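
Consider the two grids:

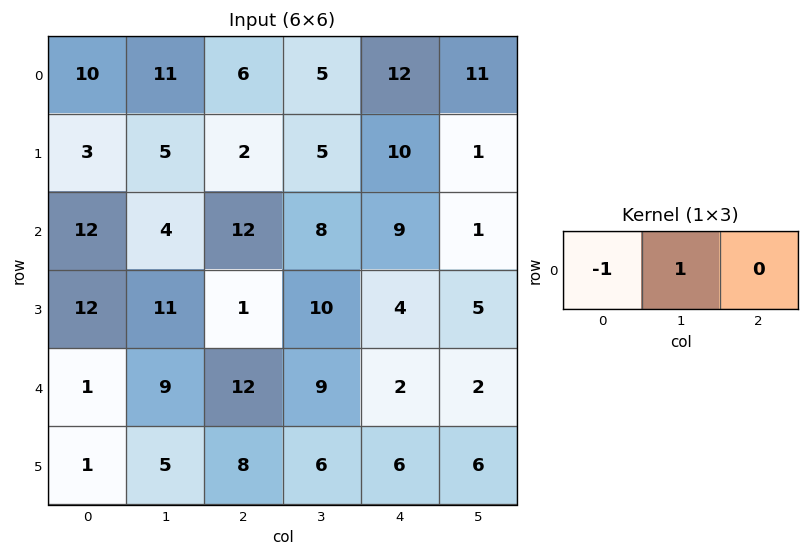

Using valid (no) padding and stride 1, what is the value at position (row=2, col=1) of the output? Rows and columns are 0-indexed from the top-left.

The receptive field on the input at this output position is [4 12 8]. Elementwise product with the kernel and sum: 4·-1 + 12·1.

8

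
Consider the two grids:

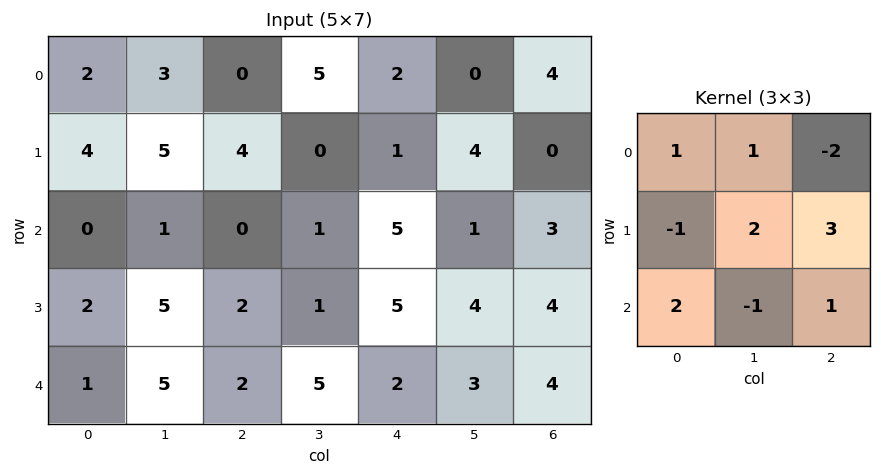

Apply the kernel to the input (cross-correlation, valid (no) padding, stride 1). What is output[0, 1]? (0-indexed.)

The receptive field on the input at this output position is [3 0 5 / 5 4 0 / 1 0 1]. Elementwise product with the kernel and sum: 3·1 + 0·1 + 5·-2 + 5·-1 + 4·2 + 0·3 + 1·2 + 0·-1 + 1·1.

-1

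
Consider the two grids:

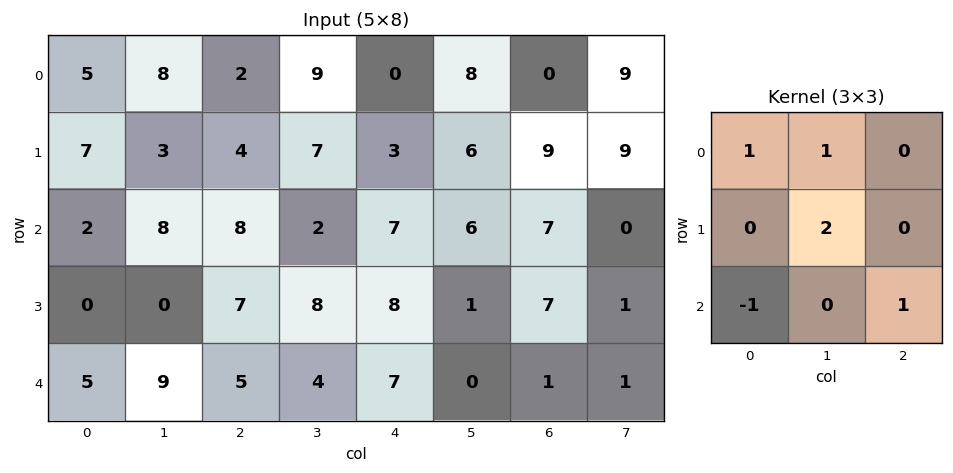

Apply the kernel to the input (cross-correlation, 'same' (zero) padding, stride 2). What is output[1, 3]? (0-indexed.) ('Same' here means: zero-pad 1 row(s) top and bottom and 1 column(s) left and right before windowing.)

29

The receptive field on the zero-padded input at this output position is [6 9 9 / 6 7 0 / 1 7 1]. Elementwise product with the kernel and sum: 6·1 + 9·1 + 7·2 + 1·-1 + 1·1.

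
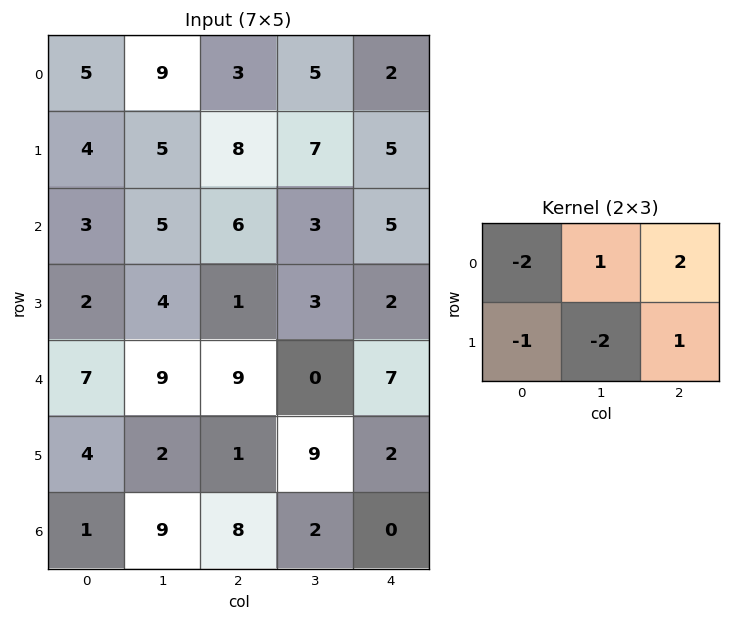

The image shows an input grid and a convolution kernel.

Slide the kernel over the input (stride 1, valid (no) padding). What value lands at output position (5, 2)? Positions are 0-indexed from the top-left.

-1

The receptive field on the input at this output position is [1 9 2 / 8 2 0]. Elementwise product with the kernel and sum: 1·-2 + 9·1 + 2·2 + 8·-1 + 2·-2 + 0·1.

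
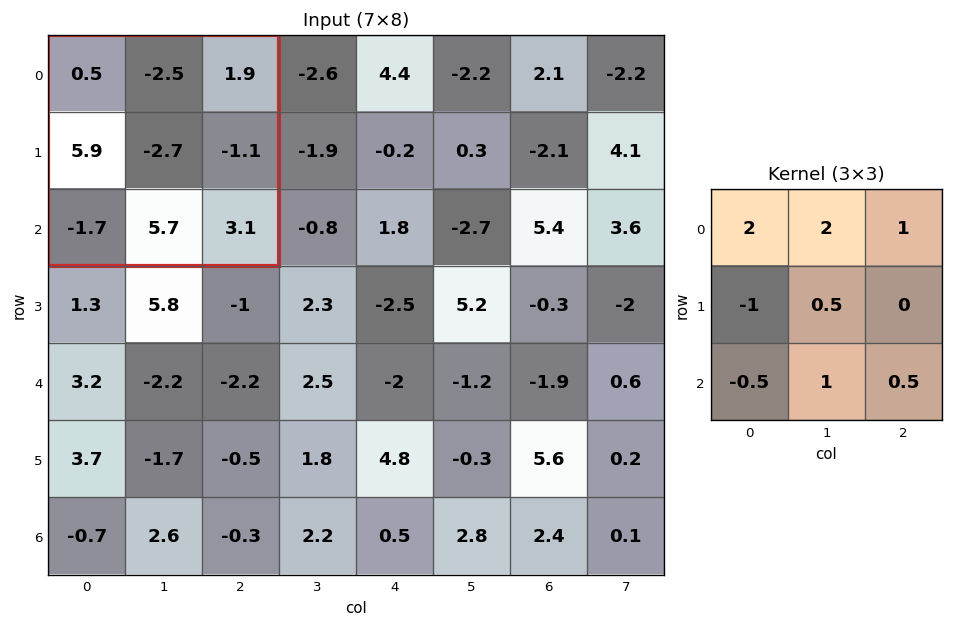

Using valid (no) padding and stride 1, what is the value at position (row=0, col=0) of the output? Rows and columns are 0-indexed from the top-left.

-1.25

The receptive field on the input at this output position is [0.5 -2.5 1.9 / 5.9 -2.7 -1.1 / -1.7 5.7 3.1]. Elementwise product with the kernel and sum: 0.5·2 + -2.5·2 + 1.9·1 + 5.9·-1 + -2.7·0.5 + -1.7·-0.5 + 5.7·1 + 3.1·0.5.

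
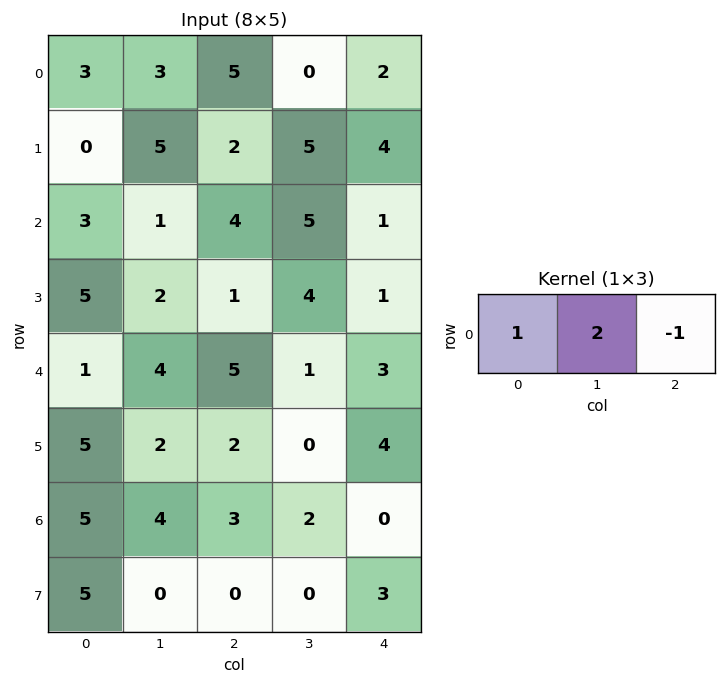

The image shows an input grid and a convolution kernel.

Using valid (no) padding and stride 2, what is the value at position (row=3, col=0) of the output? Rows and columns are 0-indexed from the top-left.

10

The receptive field on the input at this output position is [5 4 3]. Elementwise product with the kernel and sum: 5·1 + 4·2 + 3·-1.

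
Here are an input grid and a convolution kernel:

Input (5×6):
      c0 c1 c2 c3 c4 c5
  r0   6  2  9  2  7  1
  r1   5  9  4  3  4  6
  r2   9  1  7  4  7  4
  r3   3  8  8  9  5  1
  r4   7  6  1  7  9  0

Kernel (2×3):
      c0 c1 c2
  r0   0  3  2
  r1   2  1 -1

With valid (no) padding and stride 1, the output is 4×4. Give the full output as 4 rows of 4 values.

Output[0,0]: The receptive field on the input at this output position is [6 2 9 / 5 9 4]. Elementwise product with the kernel and sum: 2·3 + 9·2 + 5·2 + 9·1 + 4·-1.
Output[0,1]: The receptive field on the input at this output position is [2 9 2 / 9 4 3]. Elementwise product with the kernel and sum: 9·3 + 2·2 + 9·2 + 4·1 + 3·-1.

39 50 27 27
47 23 28 35
23 44 46 51
59 48 37 40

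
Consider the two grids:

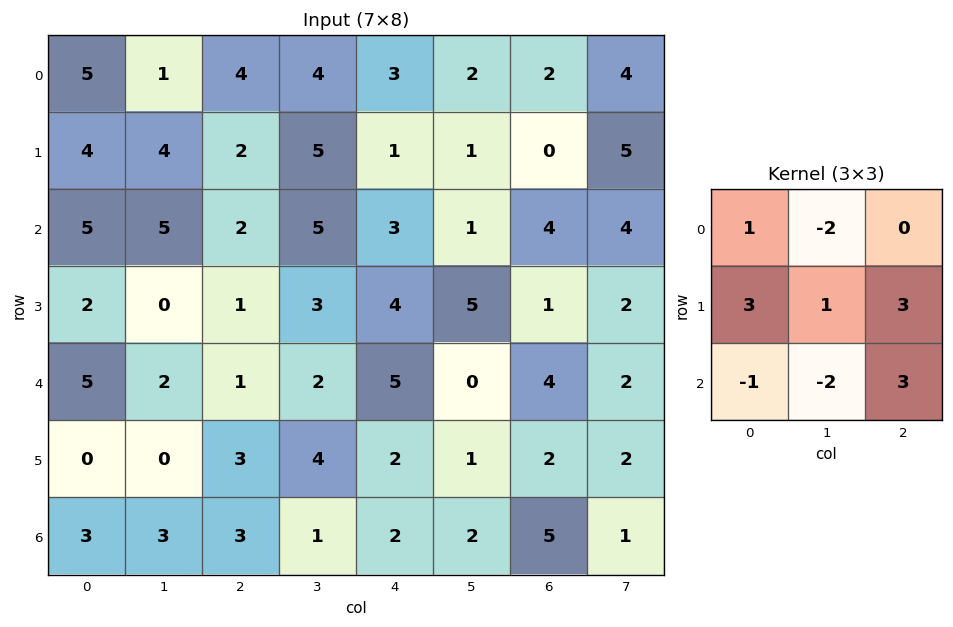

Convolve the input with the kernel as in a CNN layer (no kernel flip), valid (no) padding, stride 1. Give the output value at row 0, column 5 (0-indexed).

The receptive field on the input at this output position is [2 2 4 / 1 0 5 / 1 4 4]. Elementwise product with the kernel and sum: 2·1 + 2·-2 + 1·3 + 0·1 + 5·3 + 1·-1 + 4·-2 + 4·3.

19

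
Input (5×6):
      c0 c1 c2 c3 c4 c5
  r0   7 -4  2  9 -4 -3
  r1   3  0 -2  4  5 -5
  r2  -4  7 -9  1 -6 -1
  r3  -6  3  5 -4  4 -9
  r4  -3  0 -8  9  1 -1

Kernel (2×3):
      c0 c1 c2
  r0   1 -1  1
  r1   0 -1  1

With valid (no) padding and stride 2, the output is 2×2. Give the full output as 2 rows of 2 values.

Output[0,0]: The receptive field on the input at this output position is [7 -4 2 / 3 0 -2]. Elementwise product with the kernel and sum: 7·1 + -4·-1 + 2·1 + 0·-1 + -2·1.

11 -10
-18 -8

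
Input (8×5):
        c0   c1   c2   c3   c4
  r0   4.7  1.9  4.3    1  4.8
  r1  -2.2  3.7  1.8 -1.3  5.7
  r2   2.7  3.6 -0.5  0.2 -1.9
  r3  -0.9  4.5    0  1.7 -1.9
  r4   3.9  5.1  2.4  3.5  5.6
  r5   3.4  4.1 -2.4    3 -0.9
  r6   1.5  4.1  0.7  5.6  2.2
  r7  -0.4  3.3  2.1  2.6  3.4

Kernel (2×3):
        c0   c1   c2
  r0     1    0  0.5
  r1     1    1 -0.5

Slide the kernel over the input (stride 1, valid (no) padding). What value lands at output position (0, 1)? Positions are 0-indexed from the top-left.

The receptive field on the input at this output position is [1.9 4.3 1 / 3.7 1.8 -1.3]. Elementwise product with the kernel and sum: 1.9·1 + 1·0.5 + 3.7·1 + 1.8·1 + -1.3·-0.5.

8.55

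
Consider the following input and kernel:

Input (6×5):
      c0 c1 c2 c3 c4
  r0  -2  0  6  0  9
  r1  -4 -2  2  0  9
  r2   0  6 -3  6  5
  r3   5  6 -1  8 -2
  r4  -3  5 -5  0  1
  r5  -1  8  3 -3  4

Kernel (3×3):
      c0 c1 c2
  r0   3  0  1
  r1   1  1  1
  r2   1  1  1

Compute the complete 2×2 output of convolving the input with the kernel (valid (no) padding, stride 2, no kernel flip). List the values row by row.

-1 46
4 -3

Output[0,0]: The receptive field on the input at this output position is [-2 0 6 / -4 -2 2 / 0 6 -3]. Elementwise product with the kernel and sum: -2·3 + 6·1 + -4·1 + -2·1 + 2·1 + 0·1 + 6·1 + -3·1.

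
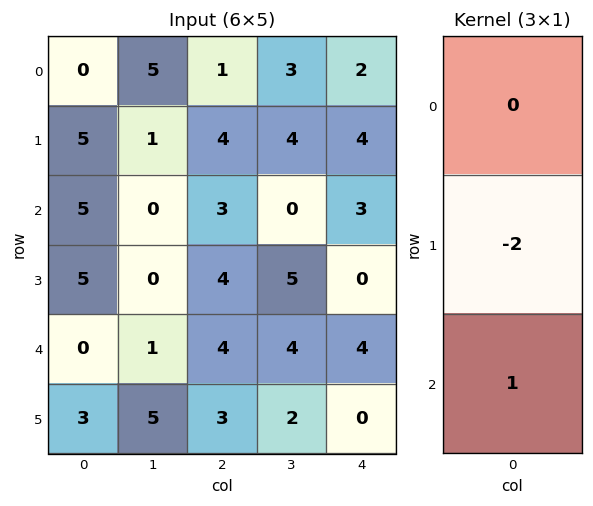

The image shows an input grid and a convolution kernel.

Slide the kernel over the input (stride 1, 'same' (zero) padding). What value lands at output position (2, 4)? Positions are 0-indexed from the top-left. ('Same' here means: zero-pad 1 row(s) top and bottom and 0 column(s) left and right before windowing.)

The receptive field on the zero-padded input at this output position is [4 / 3 / 0]. Elementwise product with the kernel and sum: 3·-2 + 0·1.

-6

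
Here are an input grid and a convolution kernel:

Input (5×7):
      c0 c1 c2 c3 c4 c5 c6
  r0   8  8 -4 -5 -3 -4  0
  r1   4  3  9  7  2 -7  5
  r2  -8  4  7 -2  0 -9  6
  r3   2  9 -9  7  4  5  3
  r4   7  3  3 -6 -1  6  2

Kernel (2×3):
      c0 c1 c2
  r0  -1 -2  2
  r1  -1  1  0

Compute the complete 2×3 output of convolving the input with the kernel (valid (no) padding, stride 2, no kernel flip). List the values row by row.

-33 6 2
21 13 31

Output[0,0]: The receptive field on the input at this output position is [8 8 -4 / 4 3 9]. Elementwise product with the kernel and sum: 8·-1 + 8·-2 + -4·2 + 4·-1 + 3·1.
Output[0,1]: The receptive field on the input at this output position is [-4 -5 -3 / 9 7 2]. Elementwise product with the kernel and sum: -4·-1 + -5·-2 + -3·2 + 9·-1 + 7·1.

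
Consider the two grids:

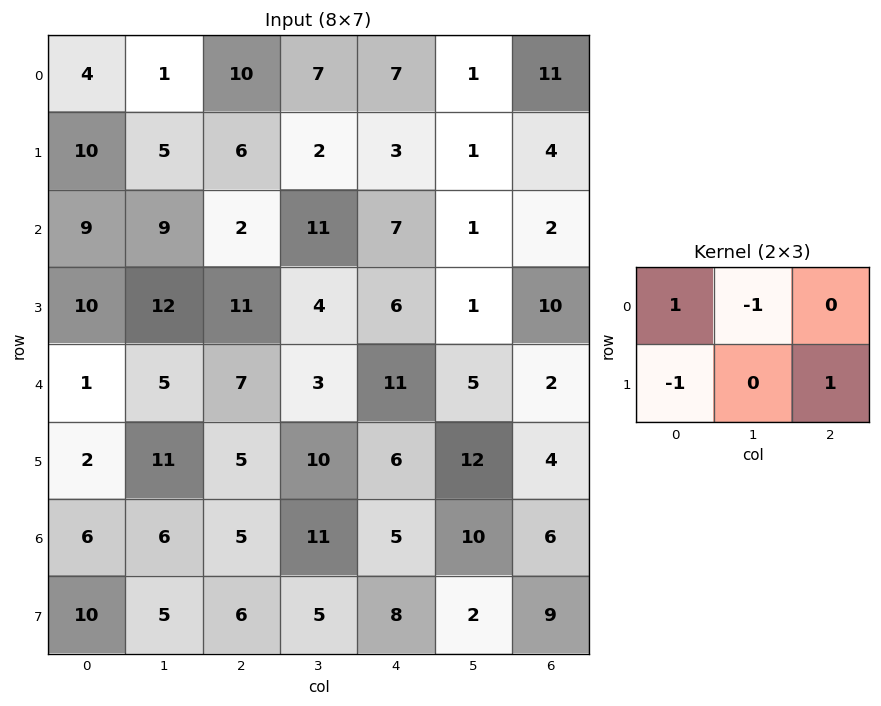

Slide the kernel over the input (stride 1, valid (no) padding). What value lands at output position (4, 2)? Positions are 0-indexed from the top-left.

5

The receptive field on the input at this output position is [7 3 11 / 5 10 6]. Elementwise product with the kernel and sum: 7·1 + 3·-1 + 5·-1 + 6·1.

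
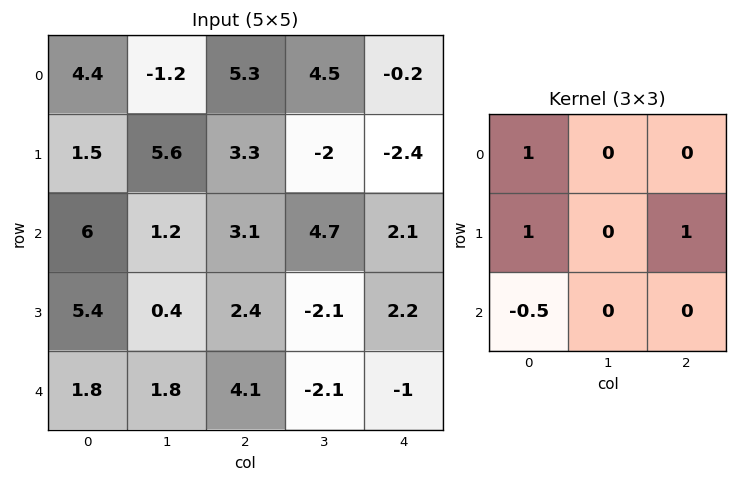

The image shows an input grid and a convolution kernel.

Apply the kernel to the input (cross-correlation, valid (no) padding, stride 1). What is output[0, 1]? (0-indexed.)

1.8

The receptive field on the input at this output position is [-1.2 5.3 4.5 / 5.6 3.3 -2 / 1.2 3.1 4.7]. Elementwise product with the kernel and sum: -1.2·1 + 5.6·1 + -2·1 + 1.2·-0.5.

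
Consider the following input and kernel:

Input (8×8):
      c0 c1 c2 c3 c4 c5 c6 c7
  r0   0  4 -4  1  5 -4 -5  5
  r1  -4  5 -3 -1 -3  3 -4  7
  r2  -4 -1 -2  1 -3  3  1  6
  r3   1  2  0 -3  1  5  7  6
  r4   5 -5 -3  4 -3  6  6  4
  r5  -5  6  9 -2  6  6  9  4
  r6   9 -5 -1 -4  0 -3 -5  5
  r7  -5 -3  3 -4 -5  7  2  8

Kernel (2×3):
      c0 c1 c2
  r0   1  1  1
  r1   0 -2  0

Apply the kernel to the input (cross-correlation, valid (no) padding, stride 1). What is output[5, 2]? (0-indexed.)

The receptive field on the input at this output position is [9 -2 6 / -1 -4 0]. Elementwise product with the kernel and sum: 9·1 + -2·1 + 6·1 + -4·-2.

21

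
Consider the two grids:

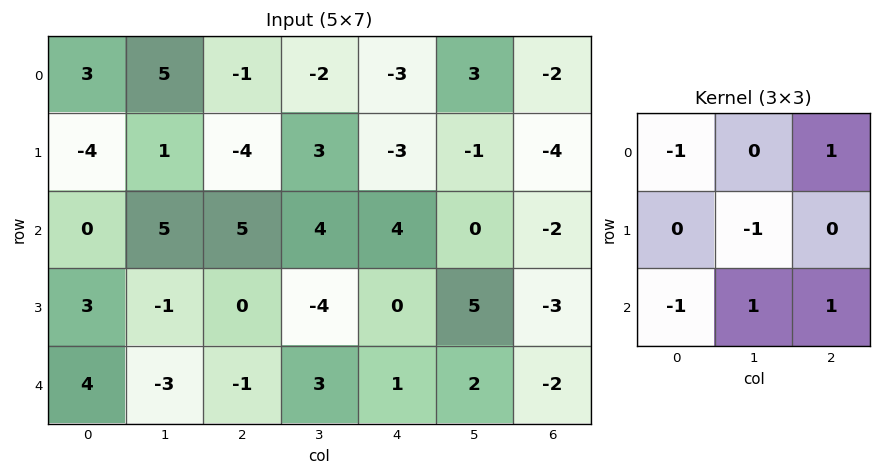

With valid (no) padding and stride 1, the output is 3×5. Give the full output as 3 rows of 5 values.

Output[0,0]: The receptive field on the input at this output position is [3 5 -1 / -4 1 -4 / 0 5 5]. Elementwise product with the kernel and sum: 3·-1 + -1·1 + 1·-1 + 0·-1 + 5·1 + 5·1.

5 1 -2 8 -4
-9 -6 -7 1 1
-2 4 8 -4 -12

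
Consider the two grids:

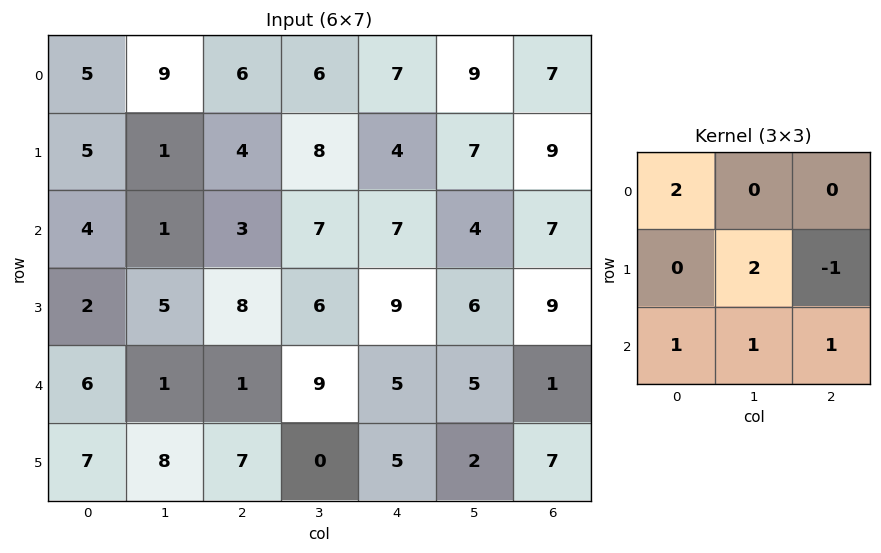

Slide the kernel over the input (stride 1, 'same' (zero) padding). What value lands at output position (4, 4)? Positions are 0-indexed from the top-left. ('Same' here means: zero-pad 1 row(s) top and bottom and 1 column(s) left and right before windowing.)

The receptive field on the zero-padded input at this output position is [6 9 6 / 9 5 5 / 0 5 2]. Elementwise product with the kernel and sum: 6·2 + 5·2 + 5·-1 + 0·1 + 5·1 + 2·1.

24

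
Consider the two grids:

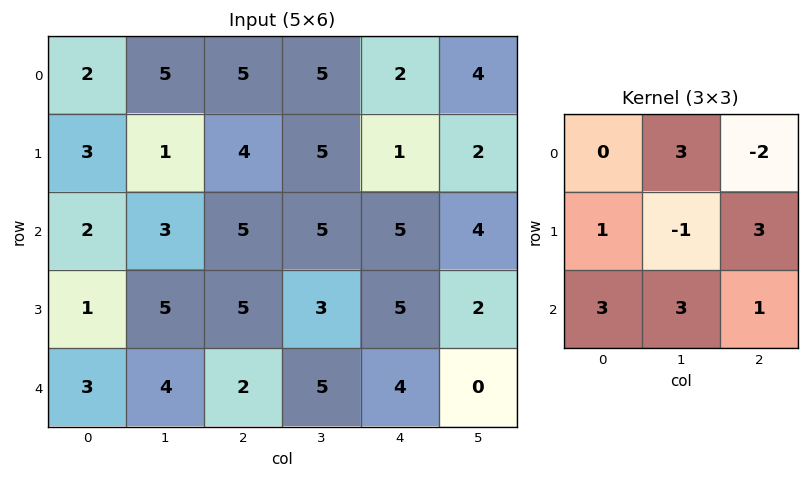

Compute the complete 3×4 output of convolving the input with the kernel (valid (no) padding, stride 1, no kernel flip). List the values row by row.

Output[0,0]: The receptive field on the input at this output position is [2 5 5 / 3 1 4 / 2 3 5]. Elementwise product with the kernel and sum: 5·3 + 5·-2 + 3·1 + 1·-1 + 4·3 + 2·3 + 3·3 + 5·1.

39 46 48 42
32 48 57 37
33 37 47 38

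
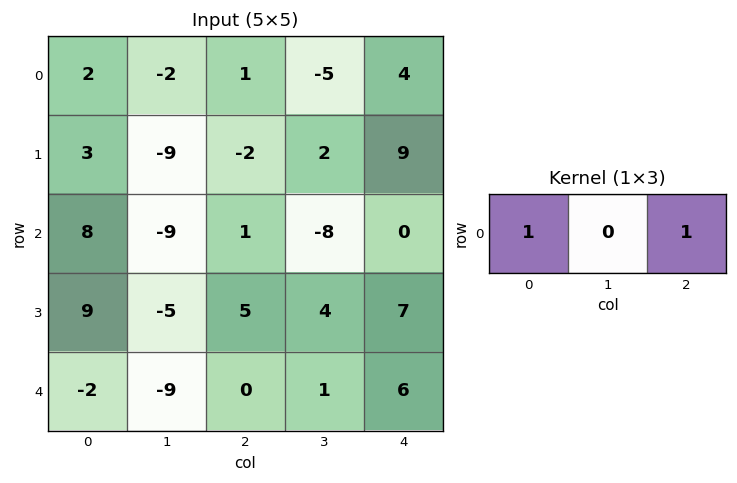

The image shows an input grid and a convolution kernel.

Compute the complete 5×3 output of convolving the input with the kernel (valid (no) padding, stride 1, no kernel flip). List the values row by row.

3 -7 5
1 -7 7
9 -17 1
14 -1 12
-2 -8 6

Output[0,0]: The receptive field on the input at this output position is [2 -2 1]. Elementwise product with the kernel and sum: 2·1 + 1·1.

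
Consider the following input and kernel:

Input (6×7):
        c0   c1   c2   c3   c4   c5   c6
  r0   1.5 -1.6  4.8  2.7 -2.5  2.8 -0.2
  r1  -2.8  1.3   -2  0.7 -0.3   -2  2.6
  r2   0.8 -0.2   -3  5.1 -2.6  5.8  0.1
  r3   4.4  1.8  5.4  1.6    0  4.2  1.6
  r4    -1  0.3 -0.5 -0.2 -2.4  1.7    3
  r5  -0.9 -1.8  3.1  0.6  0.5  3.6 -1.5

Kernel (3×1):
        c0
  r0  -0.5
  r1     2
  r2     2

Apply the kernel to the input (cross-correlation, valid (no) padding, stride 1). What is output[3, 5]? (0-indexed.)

The receptive field on the input at this output position is [4.2 / 1.7 / 3.6]. Elementwise product with the kernel and sum: 4.2·-0.5 + 1.7·2 + 3.6·2.

8.5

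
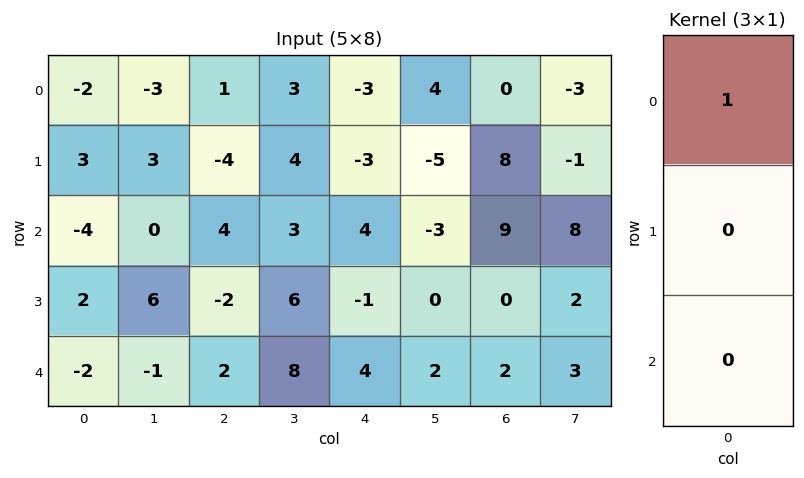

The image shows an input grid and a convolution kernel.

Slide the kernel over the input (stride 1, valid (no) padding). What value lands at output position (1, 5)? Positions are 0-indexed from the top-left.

-5

The receptive field on the input at this output position is [-5 / -3 / 0]. Elementwise product with the kernel and sum: -5·1.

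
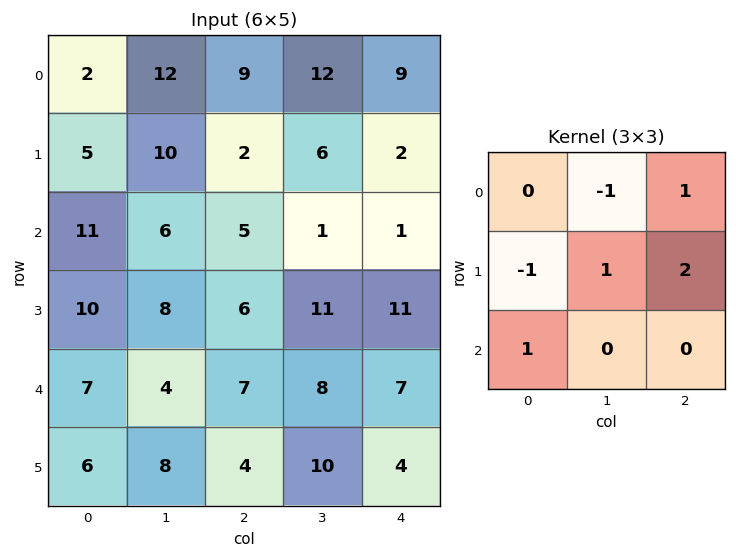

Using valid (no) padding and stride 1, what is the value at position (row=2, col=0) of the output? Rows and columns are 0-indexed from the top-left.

16

The receptive field on the input at this output position is [11 6 5 / 10 8 6 / 7 4 7]. Elementwise product with the kernel and sum: 6·-1 + 5·1 + 10·-1 + 8·1 + 6·2 + 7·1.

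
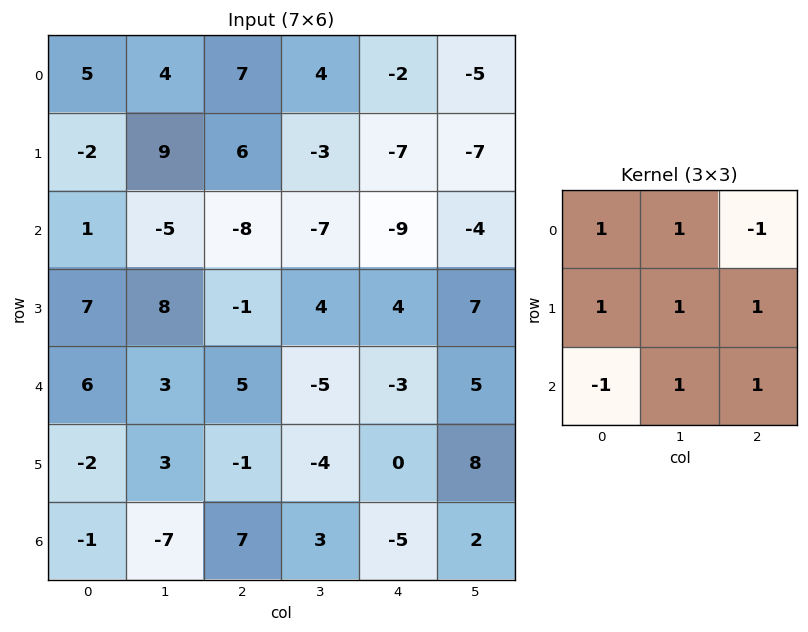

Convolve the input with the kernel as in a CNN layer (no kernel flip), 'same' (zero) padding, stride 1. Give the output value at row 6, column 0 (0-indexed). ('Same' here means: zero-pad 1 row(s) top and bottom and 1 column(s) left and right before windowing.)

The receptive field on the zero-padded input at this output position is [0 -2 3 / 0 -1 -7 / 0 0 0]. Elementwise product with the kernel and sum: 0·1 + -2·1 + 3·-1 + 0·1 + -1·1 + -7·1 + 0·-1 + 0·1 + 0·1.

-13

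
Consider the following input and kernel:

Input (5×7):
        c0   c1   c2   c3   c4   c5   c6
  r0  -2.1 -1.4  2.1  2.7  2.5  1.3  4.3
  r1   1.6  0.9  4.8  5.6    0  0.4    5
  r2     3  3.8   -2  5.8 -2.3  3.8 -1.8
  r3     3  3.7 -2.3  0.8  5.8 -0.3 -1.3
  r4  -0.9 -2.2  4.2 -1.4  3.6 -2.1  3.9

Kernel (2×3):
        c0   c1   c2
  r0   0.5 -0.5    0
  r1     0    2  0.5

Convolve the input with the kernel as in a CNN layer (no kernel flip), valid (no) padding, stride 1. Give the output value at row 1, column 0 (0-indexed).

6.95

The receptive field on the input at this output position is [1.6 0.9 4.8 / 3 3.8 -2]. Elementwise product with the kernel and sum: 1.6·0.5 + 0.9·-0.5 + 3.8·2 + -2·0.5.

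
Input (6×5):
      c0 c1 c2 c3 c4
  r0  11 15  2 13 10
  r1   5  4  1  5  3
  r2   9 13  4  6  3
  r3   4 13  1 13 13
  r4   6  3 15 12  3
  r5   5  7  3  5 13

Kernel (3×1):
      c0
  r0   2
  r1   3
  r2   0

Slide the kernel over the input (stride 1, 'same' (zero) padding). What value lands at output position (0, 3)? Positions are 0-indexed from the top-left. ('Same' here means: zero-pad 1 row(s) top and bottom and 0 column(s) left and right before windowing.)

39

The receptive field on the zero-padded input at this output position is [0 / 13 / 5]. Elementwise product with the kernel and sum: 0·2 + 13·3.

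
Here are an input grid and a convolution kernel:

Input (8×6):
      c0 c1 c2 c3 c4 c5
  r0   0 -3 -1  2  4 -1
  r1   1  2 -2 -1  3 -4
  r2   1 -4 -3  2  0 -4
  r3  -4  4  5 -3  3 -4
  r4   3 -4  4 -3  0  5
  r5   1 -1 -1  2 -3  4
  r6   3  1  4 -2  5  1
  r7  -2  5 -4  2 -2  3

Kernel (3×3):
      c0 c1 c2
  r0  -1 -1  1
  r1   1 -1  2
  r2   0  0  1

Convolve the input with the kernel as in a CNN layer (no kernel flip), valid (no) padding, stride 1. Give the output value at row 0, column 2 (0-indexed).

8

The receptive field on the input at this output position is [-1 2 4 / -2 -1 3 / -3 2 0]. Elementwise product with the kernel and sum: -1·-1 + 2·-1 + 4·1 + -2·1 + -1·-1 + 3·2 + 0·1.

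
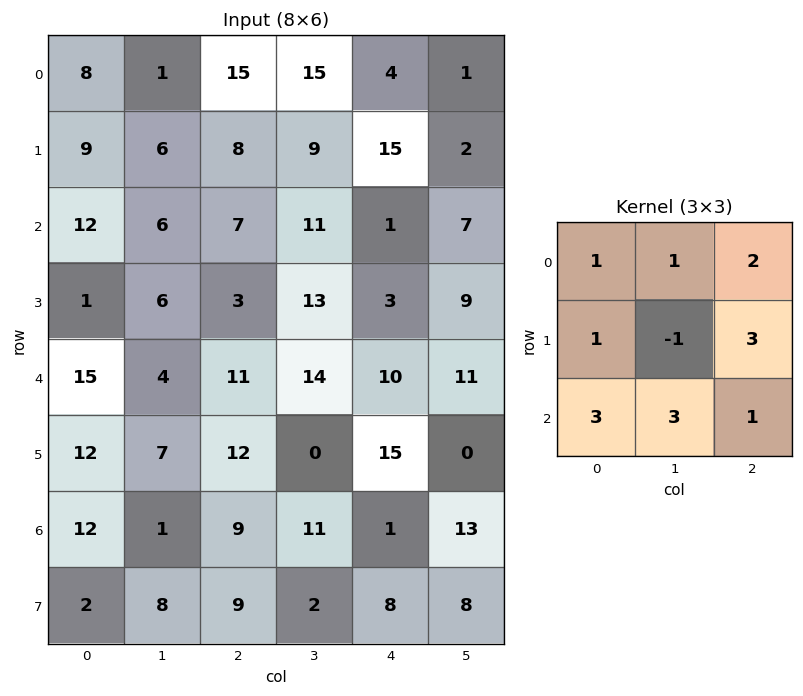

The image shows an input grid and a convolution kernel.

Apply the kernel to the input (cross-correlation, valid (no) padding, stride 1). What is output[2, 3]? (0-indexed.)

146

The receptive field on the input at this output position is [11 1 7 / 13 3 9 / 14 10 11]. Elementwise product with the kernel and sum: 11·1 + 1·1 + 7·2 + 13·1 + 3·-1 + 9·3 + 14·3 + 10·3 + 11·1.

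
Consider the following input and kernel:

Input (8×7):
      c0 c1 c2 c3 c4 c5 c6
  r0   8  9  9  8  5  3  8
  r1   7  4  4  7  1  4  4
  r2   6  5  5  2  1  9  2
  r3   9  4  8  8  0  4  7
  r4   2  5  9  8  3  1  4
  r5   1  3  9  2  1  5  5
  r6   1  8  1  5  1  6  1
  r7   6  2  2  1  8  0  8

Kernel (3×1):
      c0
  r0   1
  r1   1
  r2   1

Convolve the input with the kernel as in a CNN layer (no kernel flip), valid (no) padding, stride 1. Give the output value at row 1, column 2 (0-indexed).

17

The receptive field on the input at this output position is [4 / 5 / 8]. Elementwise product with the kernel and sum: 4·1 + 5·1 + 8·1.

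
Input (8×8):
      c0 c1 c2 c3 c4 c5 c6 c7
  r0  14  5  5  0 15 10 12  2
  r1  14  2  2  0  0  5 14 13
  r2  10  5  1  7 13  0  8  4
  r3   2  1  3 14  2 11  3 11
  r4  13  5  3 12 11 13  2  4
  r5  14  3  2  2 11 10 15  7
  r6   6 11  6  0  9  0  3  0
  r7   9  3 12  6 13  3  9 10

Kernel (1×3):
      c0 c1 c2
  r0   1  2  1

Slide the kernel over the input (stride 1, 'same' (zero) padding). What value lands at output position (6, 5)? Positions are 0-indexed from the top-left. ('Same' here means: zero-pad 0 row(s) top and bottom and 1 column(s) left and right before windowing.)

The receptive field on the zero-padded input at this output position is [9 0 3]. Elementwise product with the kernel and sum: 9·1 + 0·2 + 3·1.

12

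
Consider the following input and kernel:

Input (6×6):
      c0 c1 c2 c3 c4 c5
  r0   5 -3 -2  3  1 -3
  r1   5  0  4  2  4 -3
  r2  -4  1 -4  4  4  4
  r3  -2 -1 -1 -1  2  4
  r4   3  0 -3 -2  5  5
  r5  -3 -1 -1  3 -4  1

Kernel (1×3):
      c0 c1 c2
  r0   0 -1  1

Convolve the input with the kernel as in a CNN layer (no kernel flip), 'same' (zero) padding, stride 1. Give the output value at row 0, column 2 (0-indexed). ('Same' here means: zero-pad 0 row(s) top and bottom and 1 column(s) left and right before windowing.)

5

The receptive field on the zero-padded input at this output position is [-3 -2 3]. Elementwise product with the kernel and sum: -2·-1 + 3·1.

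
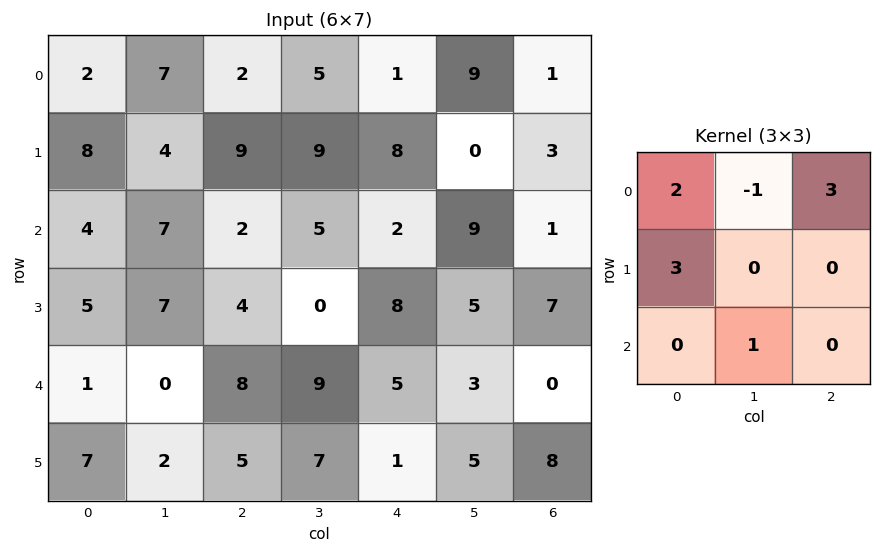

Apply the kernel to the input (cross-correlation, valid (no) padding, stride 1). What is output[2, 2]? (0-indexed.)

26

The receptive field on the input at this output position is [2 5 2 / 4 0 8 / 8 9 5]. Elementwise product with the kernel and sum: 2·2 + 5·-1 + 2·3 + 4·3 + 9·1.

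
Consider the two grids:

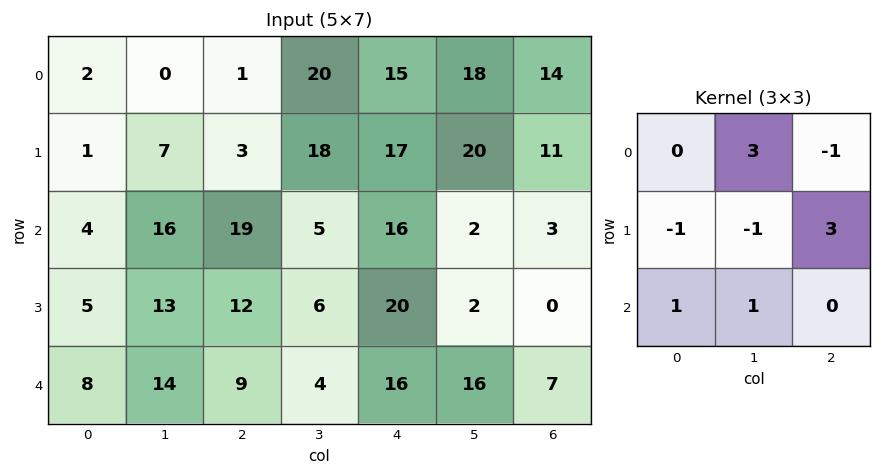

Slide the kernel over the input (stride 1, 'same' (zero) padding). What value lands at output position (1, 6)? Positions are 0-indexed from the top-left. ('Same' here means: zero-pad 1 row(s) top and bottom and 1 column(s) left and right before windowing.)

The receptive field on the zero-padded input at this output position is [18 14 0 / 20 11 0 / 2 3 0]. Elementwise product with the kernel and sum: 14·3 + 0·-1 + 20·-1 + 11·-1 + 0·3 + 2·1 + 3·1.

16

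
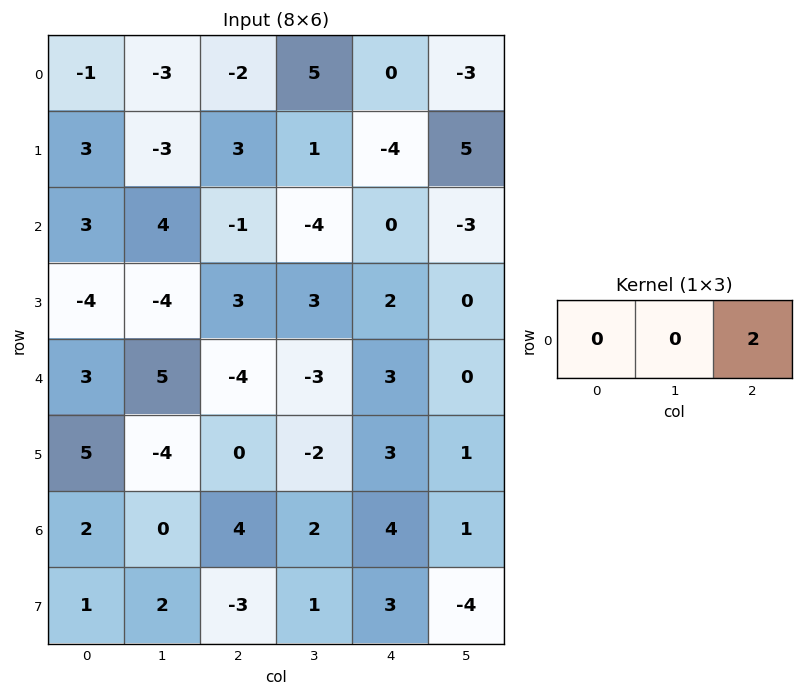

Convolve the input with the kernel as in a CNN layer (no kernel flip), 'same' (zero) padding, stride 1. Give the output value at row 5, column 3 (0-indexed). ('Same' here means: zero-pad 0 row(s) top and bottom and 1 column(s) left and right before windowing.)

6

The receptive field on the zero-padded input at this output position is [0 -2 3]. Elementwise product with the kernel and sum: 3·2.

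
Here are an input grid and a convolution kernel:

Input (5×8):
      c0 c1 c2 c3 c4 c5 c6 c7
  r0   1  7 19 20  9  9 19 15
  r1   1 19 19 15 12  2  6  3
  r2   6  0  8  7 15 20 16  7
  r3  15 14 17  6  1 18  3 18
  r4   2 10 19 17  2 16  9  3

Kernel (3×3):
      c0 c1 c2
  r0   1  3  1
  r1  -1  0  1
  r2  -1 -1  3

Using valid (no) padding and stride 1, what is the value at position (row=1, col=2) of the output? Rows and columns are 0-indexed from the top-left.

63

The receptive field on the input at this output position is [19 15 12 / 8 7 15 / 17 6 1]. Elementwise product with the kernel and sum: 19·1 + 15·3 + 12·1 + 8·-1 + 15·1 + 17·-1 + 6·-1 + 1·3.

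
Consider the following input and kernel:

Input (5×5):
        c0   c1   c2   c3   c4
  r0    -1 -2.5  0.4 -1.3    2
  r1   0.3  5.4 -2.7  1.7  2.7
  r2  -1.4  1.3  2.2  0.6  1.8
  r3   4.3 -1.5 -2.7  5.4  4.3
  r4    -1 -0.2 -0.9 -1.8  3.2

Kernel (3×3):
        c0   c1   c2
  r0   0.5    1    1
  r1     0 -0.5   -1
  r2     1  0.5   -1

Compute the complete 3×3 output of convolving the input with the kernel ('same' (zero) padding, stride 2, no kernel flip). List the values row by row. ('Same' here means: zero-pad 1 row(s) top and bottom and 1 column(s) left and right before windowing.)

-2.25 3.45 2.05
8.75 -8.25 10.2
3.5 4.2 5.4

Output[0,0]: The receptive field on the zero-padded input at this output position is [0 0 0 / 0 -1 -2.5 / 0 0.3 5.4]. Elementwise product with the kernel and sum: 0·0.5 + 0·1 + 0·1 + -1·-0.5 + -2.5·-1 + 0·1 + 0.3·0.5 + 5.4·-1.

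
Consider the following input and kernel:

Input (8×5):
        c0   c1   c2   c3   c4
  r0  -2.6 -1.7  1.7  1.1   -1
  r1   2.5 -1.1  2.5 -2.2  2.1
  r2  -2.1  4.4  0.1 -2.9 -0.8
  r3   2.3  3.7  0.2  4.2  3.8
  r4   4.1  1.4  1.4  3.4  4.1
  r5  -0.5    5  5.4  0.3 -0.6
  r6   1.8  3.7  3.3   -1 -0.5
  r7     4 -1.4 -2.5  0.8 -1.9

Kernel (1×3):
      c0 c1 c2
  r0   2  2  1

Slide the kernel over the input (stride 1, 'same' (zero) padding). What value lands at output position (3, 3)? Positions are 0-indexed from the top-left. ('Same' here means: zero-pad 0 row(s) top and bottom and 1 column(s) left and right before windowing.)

The receptive field on the zero-padded input at this output position is [0.2 4.2 3.8]. Elementwise product with the kernel and sum: 0.2·2 + 4.2·2 + 3.8·1.

12.6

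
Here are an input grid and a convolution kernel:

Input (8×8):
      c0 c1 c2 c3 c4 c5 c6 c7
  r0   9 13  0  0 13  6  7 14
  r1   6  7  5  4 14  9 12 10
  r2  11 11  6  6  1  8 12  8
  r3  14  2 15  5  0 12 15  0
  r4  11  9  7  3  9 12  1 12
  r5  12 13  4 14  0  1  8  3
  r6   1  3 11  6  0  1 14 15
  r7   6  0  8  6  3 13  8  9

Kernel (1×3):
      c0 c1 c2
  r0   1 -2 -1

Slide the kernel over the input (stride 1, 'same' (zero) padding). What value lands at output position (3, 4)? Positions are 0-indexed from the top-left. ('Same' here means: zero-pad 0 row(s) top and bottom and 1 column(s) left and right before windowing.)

-7

The receptive field on the zero-padded input at this output position is [5 0 12]. Elementwise product with the kernel and sum: 5·1 + 0·-2 + 12·-1.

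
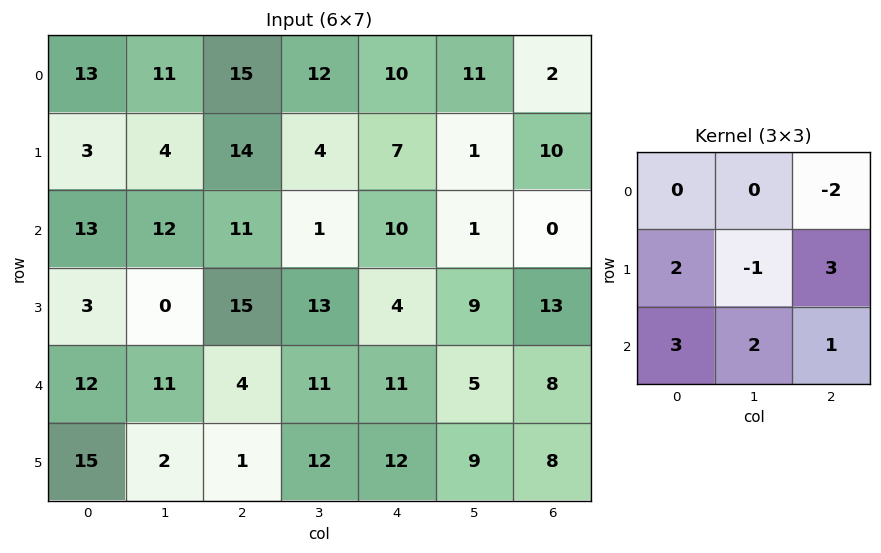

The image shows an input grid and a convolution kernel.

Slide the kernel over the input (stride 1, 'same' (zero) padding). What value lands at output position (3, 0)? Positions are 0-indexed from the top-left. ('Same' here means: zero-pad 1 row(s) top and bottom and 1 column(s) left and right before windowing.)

8

The receptive field on the zero-padded input at this output position is [0 13 12 / 0 3 0 / 0 12 11]. Elementwise product with the kernel and sum: 12·-2 + 0·2 + 3·-1 + 0·3 + 0·3 + 12·2 + 11·1.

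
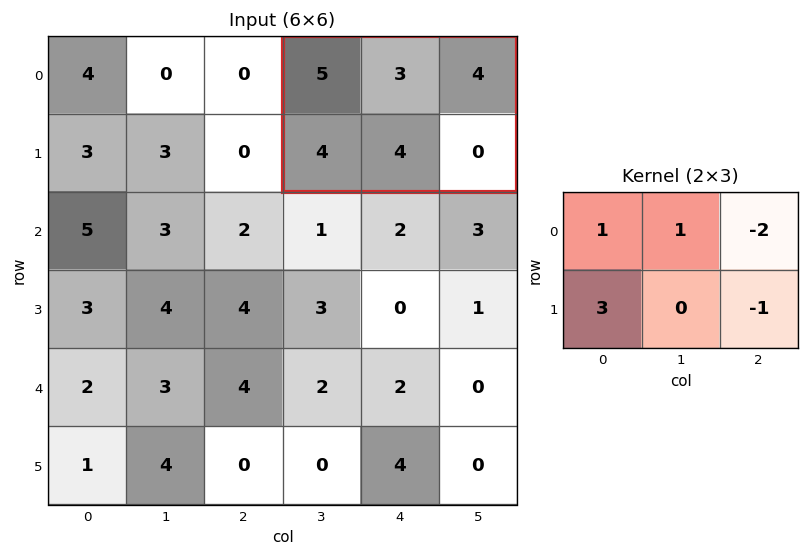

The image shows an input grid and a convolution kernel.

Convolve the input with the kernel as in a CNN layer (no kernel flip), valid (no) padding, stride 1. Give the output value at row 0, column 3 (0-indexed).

12

The receptive field on the input at this output position is [5 3 4 / 4 4 0]. Elementwise product with the kernel and sum: 5·1 + 3·1 + 4·-2 + 4·3 + 0·-1.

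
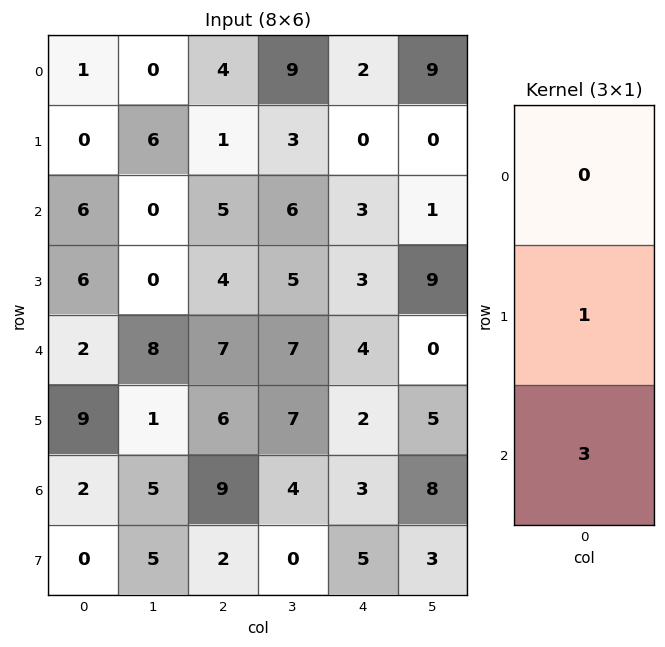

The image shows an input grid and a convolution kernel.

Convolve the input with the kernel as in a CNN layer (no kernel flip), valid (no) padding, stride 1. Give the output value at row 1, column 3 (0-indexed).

21

The receptive field on the input at this output position is [3 / 6 / 5]. Elementwise product with the kernel and sum: 6·1 + 5·3.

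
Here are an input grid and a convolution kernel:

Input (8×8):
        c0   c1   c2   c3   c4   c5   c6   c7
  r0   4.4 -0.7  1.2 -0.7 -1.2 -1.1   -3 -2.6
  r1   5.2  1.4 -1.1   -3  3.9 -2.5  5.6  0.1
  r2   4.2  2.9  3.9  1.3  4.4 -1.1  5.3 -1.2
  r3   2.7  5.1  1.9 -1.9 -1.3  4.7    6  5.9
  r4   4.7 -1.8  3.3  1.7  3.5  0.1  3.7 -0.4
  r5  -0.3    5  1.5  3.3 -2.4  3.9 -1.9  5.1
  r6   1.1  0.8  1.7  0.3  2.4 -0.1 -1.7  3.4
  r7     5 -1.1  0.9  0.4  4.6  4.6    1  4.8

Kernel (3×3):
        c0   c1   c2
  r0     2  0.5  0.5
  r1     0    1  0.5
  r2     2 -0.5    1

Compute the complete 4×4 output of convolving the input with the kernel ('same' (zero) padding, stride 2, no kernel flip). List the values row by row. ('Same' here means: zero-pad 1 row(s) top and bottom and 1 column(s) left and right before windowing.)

Output[0,0]: The receptive field on the zero-padded input at this output position is [0 0 0 / 0 4.4 -0.7 / 0 5.2 1.4]. Elementwise product with the kernel and sum: 0·2 + 0·0.5 + 0·0.5 + 4.4·1 + -0.7·0.5 + 0·2 + 5.2·-0.5 + 1.4·1.

2.85 1.2 -12.2 -12
12.7 12.65 0.1 14.85
12.85 26.9 13.15 32.7
0.25 12 12.8 22.9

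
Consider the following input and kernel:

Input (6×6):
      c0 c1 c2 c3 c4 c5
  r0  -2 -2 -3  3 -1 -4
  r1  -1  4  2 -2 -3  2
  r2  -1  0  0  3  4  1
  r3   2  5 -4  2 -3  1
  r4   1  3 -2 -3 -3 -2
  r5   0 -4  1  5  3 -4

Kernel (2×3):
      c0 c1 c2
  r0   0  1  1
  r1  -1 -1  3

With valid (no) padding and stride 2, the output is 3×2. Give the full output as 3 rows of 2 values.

Output[0,0]: The receptive field on the input at this output position is [-2 -2 -3 / -1 4 2]. Elementwise product with the kernel and sum: -2·1 + -3·1 + -1·-1 + 4·-1 + 2·3.
Output[0,1]: The receptive field on the input at this output position is [-3 3 -1 / 2 -2 -3]. Elementwise product with the kernel and sum: 3·1 + -1·1 + 2·-1 + -2·-1 + -3·3.

-2 -7
-19 0
8 -3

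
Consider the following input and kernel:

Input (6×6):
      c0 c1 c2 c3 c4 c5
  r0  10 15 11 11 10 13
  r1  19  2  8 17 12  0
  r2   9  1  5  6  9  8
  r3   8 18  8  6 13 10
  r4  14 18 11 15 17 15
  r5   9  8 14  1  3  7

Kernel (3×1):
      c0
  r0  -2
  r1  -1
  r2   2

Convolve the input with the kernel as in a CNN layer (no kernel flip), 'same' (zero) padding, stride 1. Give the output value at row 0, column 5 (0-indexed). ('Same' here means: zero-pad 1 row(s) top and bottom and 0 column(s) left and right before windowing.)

-13

The receptive field on the zero-padded input at this output position is [0 / 13 / 0]. Elementwise product with the kernel and sum: 0·-2 + 13·-1 + 0·2.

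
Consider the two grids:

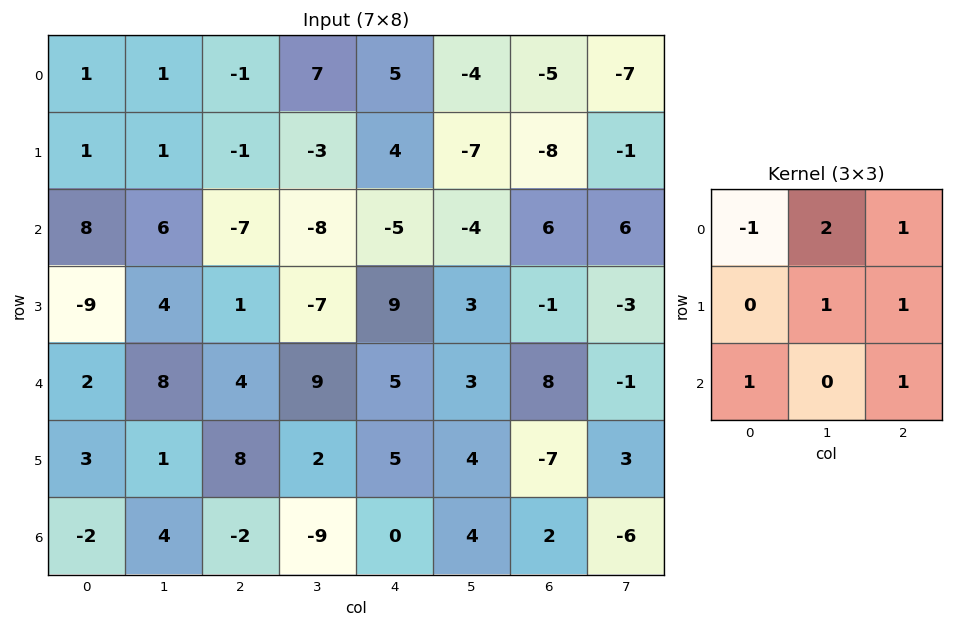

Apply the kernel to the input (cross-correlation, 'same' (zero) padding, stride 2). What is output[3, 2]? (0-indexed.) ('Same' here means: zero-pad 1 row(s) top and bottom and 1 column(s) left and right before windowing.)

16

The receptive field on the zero-padded input at this output position is [2 5 4 / -9 0 4 / 0 0 0]. Elementwise product with the kernel and sum: 2·-1 + 5·2 + 4·1 + 0·1 + 4·1 + 0·1 + 0·1.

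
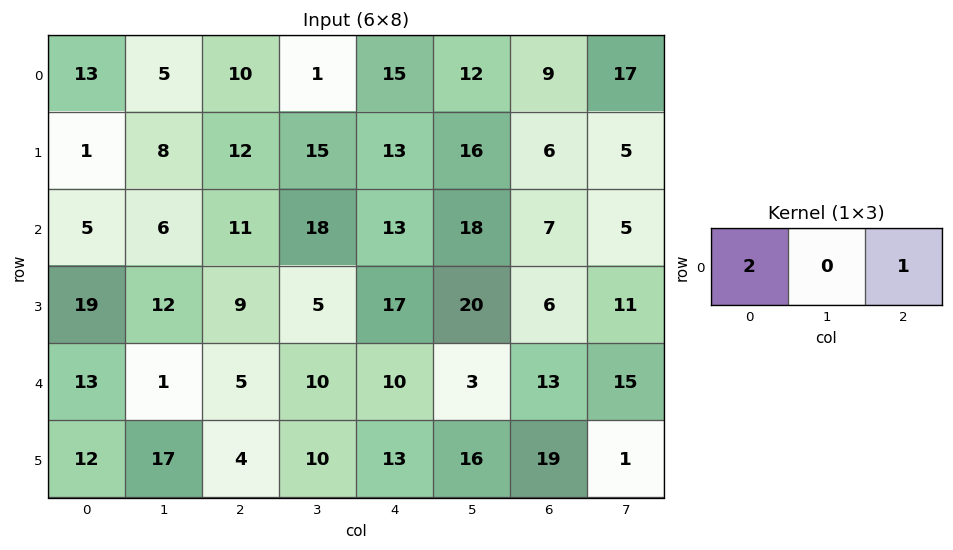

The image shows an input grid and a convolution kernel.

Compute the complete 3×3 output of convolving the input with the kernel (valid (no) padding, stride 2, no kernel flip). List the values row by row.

36 35 39
21 35 33
31 20 33

Output[0,0]: The receptive field on the input at this output position is [13 5 10]. Elementwise product with the kernel and sum: 13·2 + 10·1.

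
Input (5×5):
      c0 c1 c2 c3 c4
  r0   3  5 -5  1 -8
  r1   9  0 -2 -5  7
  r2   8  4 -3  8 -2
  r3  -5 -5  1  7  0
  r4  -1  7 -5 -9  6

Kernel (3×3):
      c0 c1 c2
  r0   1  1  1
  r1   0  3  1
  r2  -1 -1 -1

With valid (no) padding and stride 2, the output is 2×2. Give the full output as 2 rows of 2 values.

-8 -23
-6 32

Output[0,0]: The receptive field on the input at this output position is [3 5 -5 / 9 0 -2 / 8 4 -3]. Elementwise product with the kernel and sum: 3·1 + 5·1 + -5·1 + 0·3 + -2·1 + 8·-1 + 4·-1 + -3·-1.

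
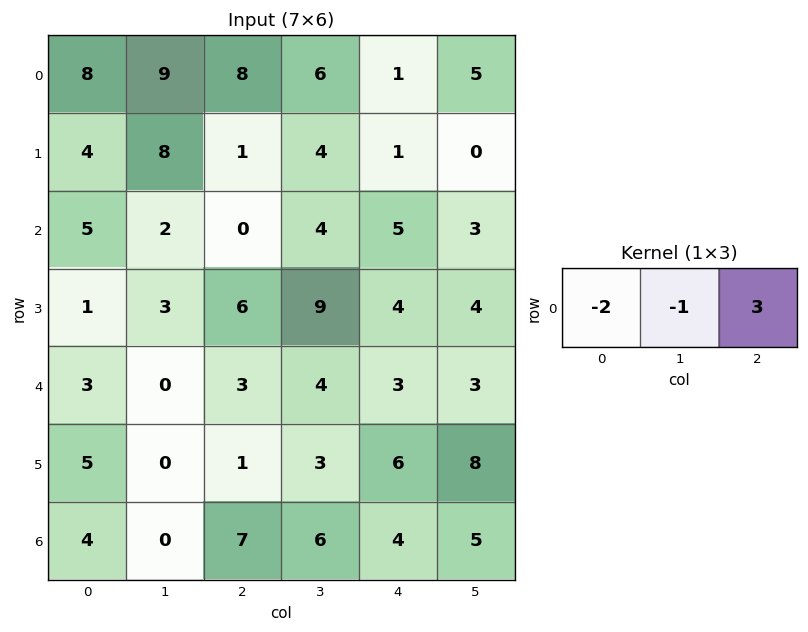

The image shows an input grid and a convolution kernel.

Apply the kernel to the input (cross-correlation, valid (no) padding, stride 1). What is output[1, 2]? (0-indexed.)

The receptive field on the input at this output position is [1 4 1]. Elementwise product with the kernel and sum: 1·-2 + 4·-1 + 1·3.

-3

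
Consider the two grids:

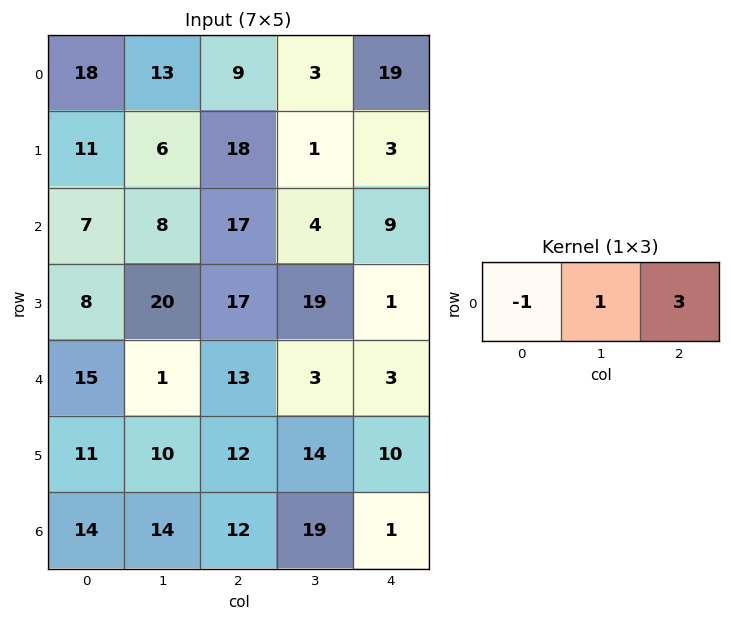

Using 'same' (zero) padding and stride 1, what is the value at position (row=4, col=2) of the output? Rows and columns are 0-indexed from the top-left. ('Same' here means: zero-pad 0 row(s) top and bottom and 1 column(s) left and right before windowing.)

The receptive field on the zero-padded input at this output position is [1 13 3]. Elementwise product with the kernel and sum: 1·-1 + 13·1 + 3·3.

21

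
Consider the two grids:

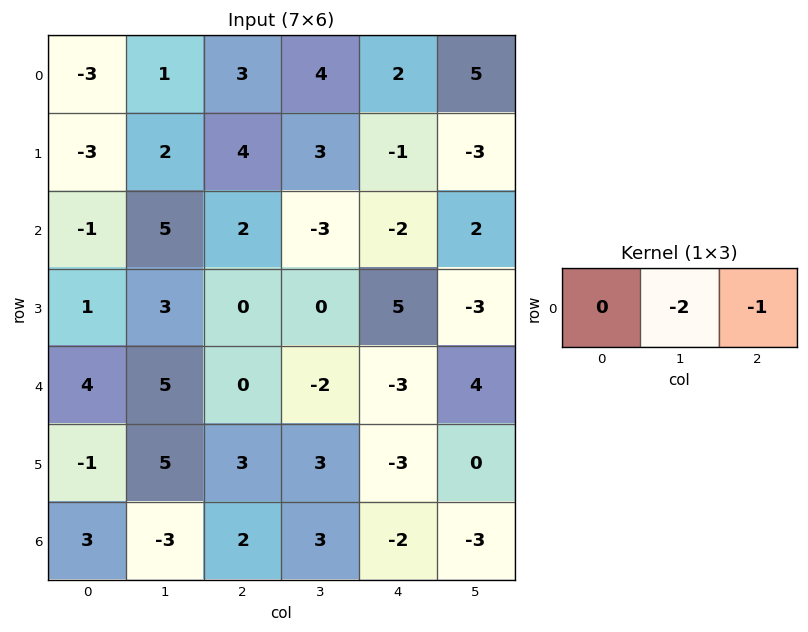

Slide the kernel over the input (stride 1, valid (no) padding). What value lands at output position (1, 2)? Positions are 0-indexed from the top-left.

The receptive field on the input at this output position is [4 3 -1]. Elementwise product with the kernel and sum: 3·-2 + -1·-1.

-5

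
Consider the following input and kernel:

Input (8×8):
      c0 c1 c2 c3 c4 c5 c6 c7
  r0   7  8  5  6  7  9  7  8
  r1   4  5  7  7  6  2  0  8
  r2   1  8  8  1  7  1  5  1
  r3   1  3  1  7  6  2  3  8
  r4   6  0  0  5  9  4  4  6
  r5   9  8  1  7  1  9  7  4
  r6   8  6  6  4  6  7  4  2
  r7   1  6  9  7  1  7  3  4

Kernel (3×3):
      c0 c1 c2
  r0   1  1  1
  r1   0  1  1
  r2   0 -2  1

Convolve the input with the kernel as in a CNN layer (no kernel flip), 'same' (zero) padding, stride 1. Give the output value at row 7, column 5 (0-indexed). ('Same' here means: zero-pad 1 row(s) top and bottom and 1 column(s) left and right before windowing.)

27

The receptive field on the zero-padded input at this output position is [6 7 4 / 1 7 3 / 0 0 0]. Elementwise product with the kernel and sum: 6·1 + 7·1 + 4·1 + 7·1 + 3·1 + 0·-2 + 0·1.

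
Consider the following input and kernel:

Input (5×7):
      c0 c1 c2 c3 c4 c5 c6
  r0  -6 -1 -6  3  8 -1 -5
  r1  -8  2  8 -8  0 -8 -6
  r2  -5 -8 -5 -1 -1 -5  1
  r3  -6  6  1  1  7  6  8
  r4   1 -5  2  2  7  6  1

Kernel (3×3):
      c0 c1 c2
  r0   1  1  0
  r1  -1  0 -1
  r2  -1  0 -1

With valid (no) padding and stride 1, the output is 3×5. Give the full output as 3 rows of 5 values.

3 8 -5 33 13
9 12 -2 -9 -23
-11 -17 -23 -17 -29

Output[0,0]: The receptive field on the input at this output position is [-6 -1 -6 / -8 2 8 / -5 -8 -5]. Elementwise product with the kernel and sum: -6·1 + -1·1 + -8·-1 + 8·-1 + -5·-1 + -5·-1.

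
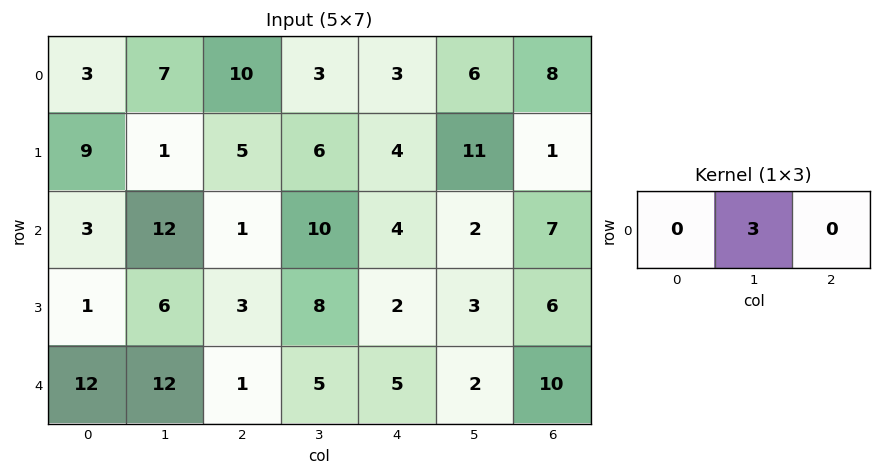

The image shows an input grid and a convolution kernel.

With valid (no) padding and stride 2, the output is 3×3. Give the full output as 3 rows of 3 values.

Output[0,0]: The receptive field on the input at this output position is [3 7 10]. Elementwise product with the kernel and sum: 7·3.

21 9 18
36 30 6
36 15 6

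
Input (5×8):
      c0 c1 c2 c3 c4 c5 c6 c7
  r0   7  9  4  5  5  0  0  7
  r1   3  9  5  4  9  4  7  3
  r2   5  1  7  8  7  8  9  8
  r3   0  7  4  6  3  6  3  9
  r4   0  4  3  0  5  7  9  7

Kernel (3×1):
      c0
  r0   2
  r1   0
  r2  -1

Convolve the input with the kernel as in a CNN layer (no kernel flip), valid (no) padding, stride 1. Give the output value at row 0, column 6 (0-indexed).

The receptive field on the input at this output position is [0 / 7 / 9]. Elementwise product with the kernel and sum: 0·2 + 9·-1.

-9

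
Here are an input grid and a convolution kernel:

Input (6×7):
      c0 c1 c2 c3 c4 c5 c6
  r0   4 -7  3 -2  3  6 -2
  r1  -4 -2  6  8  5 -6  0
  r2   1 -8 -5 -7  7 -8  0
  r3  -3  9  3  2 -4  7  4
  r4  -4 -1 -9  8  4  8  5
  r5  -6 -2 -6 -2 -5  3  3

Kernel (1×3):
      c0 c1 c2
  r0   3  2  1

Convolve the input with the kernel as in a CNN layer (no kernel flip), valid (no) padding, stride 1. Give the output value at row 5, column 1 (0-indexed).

-20

The receptive field on the input at this output position is [-2 -6 -2]. Elementwise product with the kernel and sum: -2·3 + -6·2 + -2·1.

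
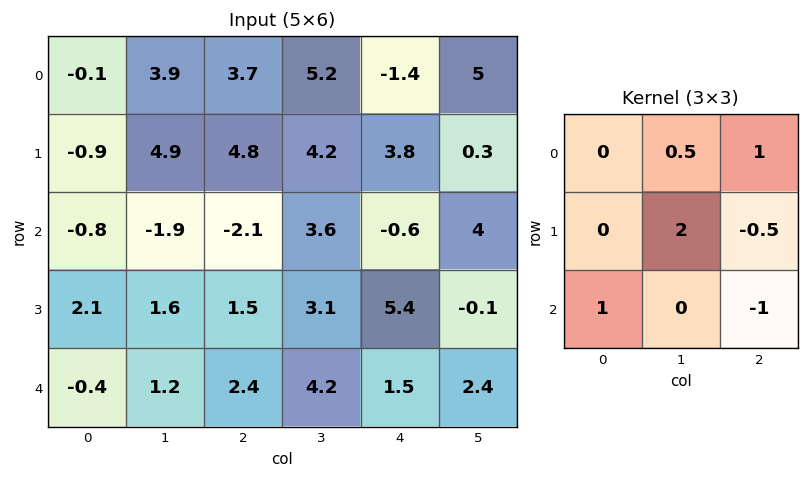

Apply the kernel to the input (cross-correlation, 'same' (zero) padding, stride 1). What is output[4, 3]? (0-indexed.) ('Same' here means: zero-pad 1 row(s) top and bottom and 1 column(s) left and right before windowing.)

The receptive field on the zero-padded input at this output position is [1.5 3.1 5.4 / 2.4 4.2 1.5 / 0 0 0]. Elementwise product with the kernel and sum: 3.1·0.5 + 5.4·1 + 4.2·2 + 1.5·-0.5 + 0·1 + 0·-1.

14.6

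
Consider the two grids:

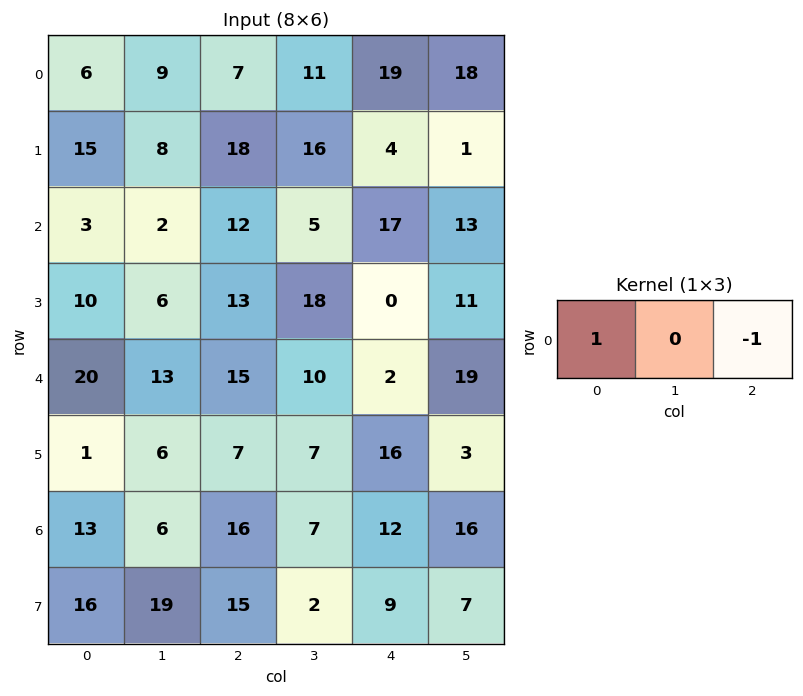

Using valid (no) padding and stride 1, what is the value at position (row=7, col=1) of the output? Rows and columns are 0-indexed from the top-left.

The receptive field on the input at this output position is [19 15 2]. Elementwise product with the kernel and sum: 19·1 + 2·-1.

17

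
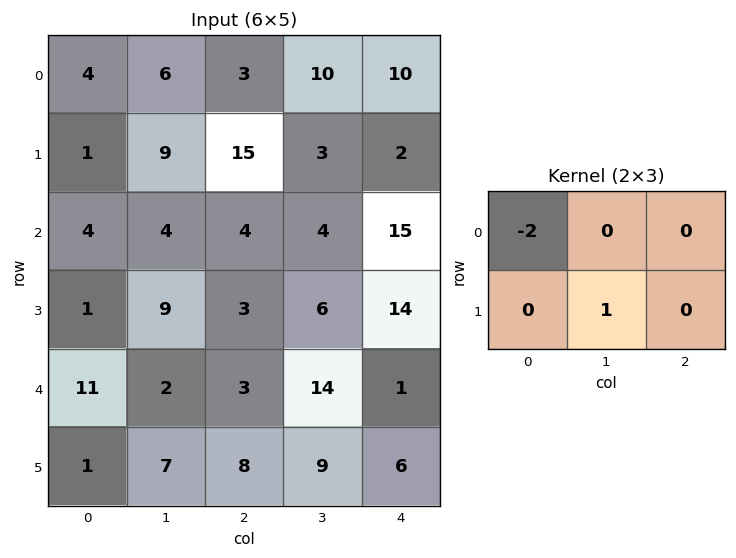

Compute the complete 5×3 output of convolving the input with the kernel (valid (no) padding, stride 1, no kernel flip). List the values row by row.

Output[0,0]: The receptive field on the input at this output position is [4 6 3 / 1 9 15]. Elementwise product with the kernel and sum: 4·-2 + 9·1.

1 3 -3
2 -14 -26
1 -5 -2
0 -15 8
-15 4 3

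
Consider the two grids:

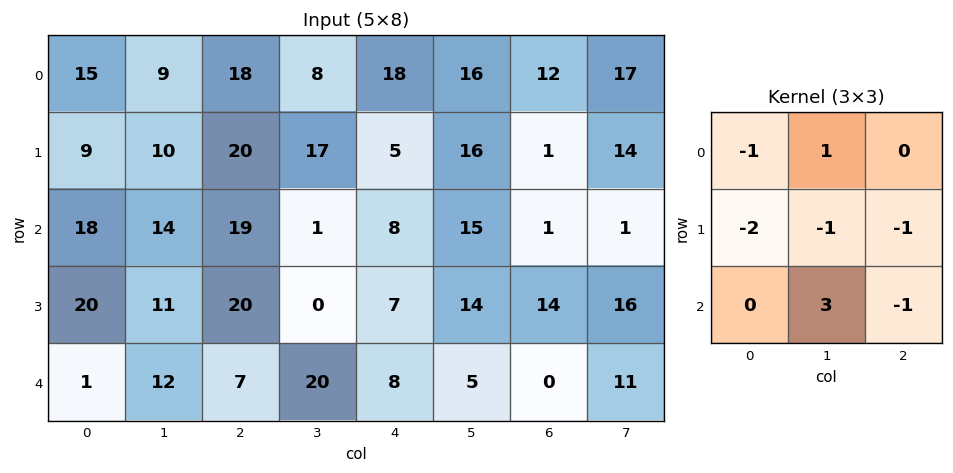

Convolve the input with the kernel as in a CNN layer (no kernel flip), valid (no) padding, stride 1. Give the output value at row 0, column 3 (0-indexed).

-36

The receptive field on the input at this output position is [8 18 16 / 17 5 16 / 1 8 15]. Elementwise product with the kernel and sum: 8·-1 + 18·1 + 17·-2 + 5·-1 + 16·-1 + 8·3 + 15·-1.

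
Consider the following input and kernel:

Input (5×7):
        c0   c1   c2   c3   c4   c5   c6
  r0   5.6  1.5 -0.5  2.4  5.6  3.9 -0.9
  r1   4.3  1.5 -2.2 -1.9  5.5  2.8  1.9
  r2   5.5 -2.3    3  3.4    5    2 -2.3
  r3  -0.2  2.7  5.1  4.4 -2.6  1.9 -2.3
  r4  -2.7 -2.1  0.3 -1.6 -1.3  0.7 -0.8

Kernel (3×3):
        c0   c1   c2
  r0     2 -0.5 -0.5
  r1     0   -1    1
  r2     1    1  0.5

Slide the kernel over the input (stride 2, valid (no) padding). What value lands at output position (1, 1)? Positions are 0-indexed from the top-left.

The receptive field on the input at this output position is [3 3.4 5 / 5.1 4.4 -2.6 / 0.3 -1.6 -1.3]. Elementwise product with the kernel and sum: 3·2 + 3.4·-0.5 + 5·-0.5 + 4.4·-1 + -2.6·1 + 0.3·1 + -1.6·1 + -1.3·0.5.

-7.15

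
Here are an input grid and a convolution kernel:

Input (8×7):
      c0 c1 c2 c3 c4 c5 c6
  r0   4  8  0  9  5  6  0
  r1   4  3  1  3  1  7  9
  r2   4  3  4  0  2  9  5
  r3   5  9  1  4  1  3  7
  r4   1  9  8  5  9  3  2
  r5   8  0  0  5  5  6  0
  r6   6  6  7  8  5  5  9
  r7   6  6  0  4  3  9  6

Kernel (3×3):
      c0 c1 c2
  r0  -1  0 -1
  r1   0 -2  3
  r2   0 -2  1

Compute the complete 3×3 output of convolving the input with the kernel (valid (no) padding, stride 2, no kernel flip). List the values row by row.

-9 -6 -5
-33 -12 4
-14 -23 -24

Output[0,0]: The receptive field on the input at this output position is [4 8 0 / 4 3 1 / 4 3 4]. Elementwise product with the kernel and sum: 4·-1 + 0·-1 + 3·-2 + 1·3 + 3·-2 + 4·1.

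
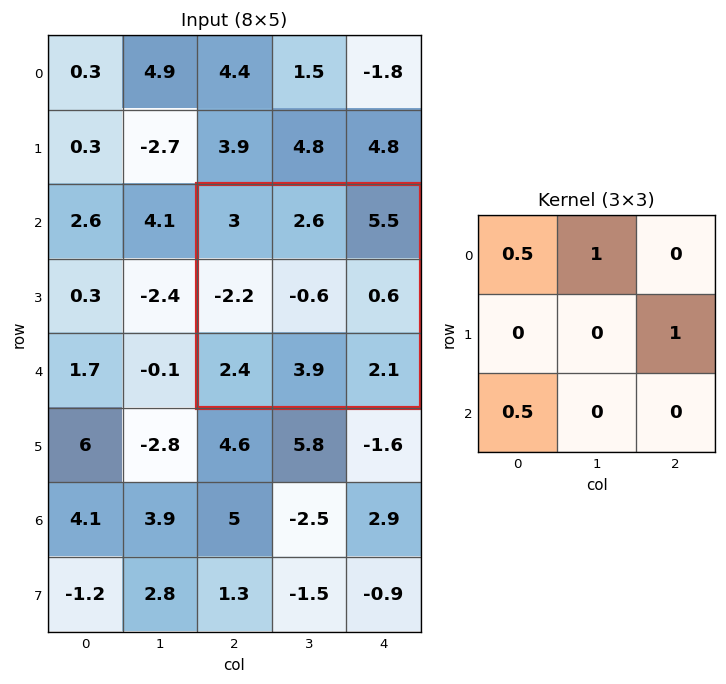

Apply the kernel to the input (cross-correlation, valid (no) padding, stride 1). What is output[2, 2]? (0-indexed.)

5.9

The receptive field on the input at this output position is [3 2.6 5.5 / -2.2 -0.6 0.6 / 2.4 3.9 2.1]. Elementwise product with the kernel and sum: 3·0.5 + 2.6·1 + 0.6·1 + 2.4·0.5.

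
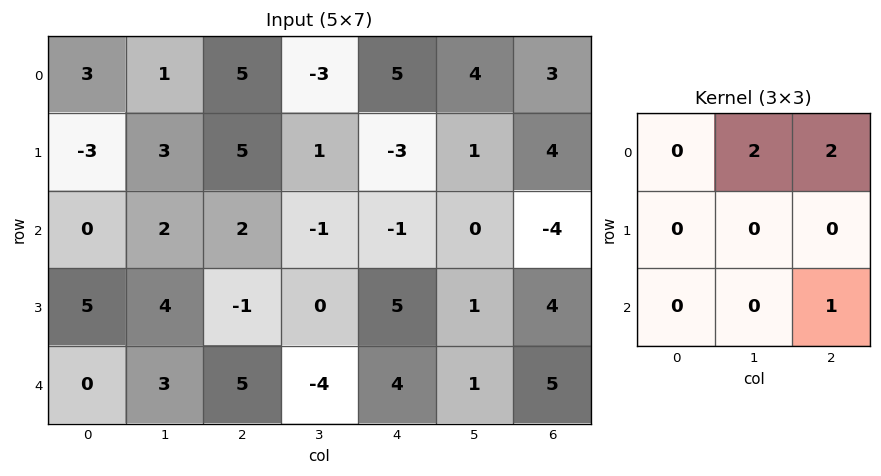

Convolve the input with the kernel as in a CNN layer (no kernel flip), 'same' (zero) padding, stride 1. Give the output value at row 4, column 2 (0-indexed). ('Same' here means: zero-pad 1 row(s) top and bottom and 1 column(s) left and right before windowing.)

-2

The receptive field on the zero-padded input at this output position is [4 -1 0 / 3 5 -4 / 0 0 0]. Elementwise product with the kernel and sum: -1·2 + 0·2 + 0·1.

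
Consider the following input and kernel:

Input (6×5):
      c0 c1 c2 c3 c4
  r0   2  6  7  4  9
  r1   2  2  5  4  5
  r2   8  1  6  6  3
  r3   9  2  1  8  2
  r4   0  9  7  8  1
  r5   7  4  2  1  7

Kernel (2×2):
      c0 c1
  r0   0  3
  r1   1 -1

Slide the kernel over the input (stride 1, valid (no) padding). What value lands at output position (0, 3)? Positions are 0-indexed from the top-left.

The receptive field on the input at this output position is [4 9 / 4 5]. Elementwise product with the kernel and sum: 9·3 + 4·1 + 5·-1.

26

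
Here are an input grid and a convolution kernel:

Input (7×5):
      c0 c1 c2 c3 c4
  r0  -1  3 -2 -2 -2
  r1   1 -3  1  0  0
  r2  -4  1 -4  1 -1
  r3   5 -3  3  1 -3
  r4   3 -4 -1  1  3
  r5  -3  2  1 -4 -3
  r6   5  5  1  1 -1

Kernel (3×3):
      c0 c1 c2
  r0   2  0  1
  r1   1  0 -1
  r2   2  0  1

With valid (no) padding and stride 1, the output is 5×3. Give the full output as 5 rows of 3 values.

Output[0,0]: The receptive field on the input at this output position is [-1 3 -2 / 1 -3 1 / -4 1 -4]. Elementwise product with the kernel and sum: -1·2 + -2·1 + 1·1 + 1·-1 + -4·2 + -4·1.
Output[0,1]: The receptive field on the input at this output position is [3 -2 -2 / -3 1 0 / 1 -4 1]. Elementwise product with the kernel and sum: 3·2 + -2·1 + -3·1 + 0·-1 + 1·2 + 1·1.

-16 4 -14
16 -11 2
-5 -8 -2
12 -10 -2
12 10 6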